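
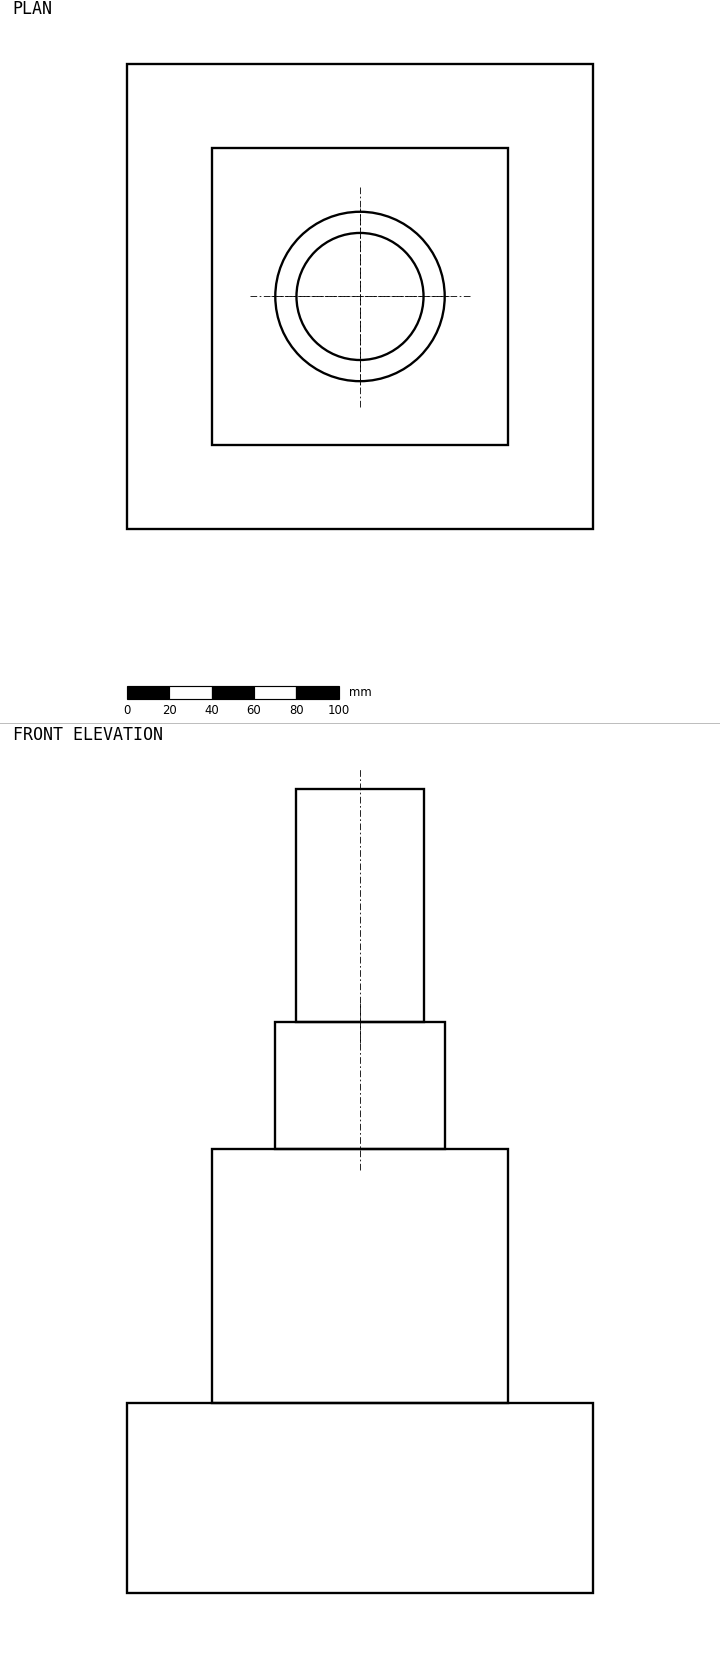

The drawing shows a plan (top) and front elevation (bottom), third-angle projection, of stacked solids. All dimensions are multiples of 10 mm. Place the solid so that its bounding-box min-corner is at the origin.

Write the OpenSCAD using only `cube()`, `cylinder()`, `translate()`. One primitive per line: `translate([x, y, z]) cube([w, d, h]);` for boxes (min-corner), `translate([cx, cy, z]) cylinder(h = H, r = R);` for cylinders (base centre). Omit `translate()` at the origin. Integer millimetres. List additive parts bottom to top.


cube([220, 220, 90]);
translate([40, 40, 90]) cube([140, 140, 120]);
translate([110, 110, 210]) cylinder(h = 60, r = 40);
translate([110, 110, 270]) cylinder(h = 110, r = 30);


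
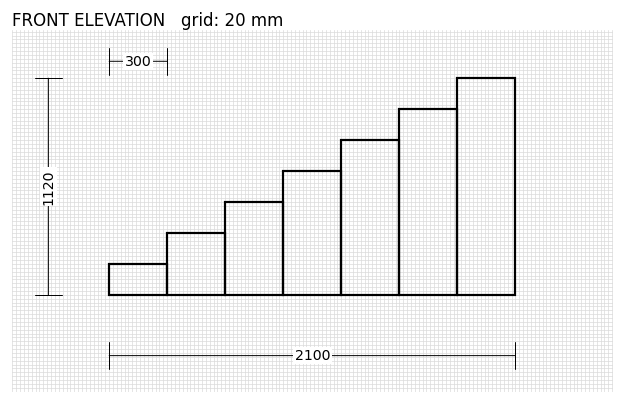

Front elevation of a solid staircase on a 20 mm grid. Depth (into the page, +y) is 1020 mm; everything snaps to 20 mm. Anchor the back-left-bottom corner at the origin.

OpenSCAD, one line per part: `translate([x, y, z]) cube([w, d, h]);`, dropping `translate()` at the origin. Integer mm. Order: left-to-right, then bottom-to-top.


cube([300, 1020, 160]);
translate([300, 0, 0]) cube([300, 1020, 320]);
translate([600, 0, 0]) cube([300, 1020, 480]);
translate([900, 0, 0]) cube([300, 1020, 640]);
translate([1200, 0, 0]) cube([300, 1020, 800]);
translate([1500, 0, 0]) cube([300, 1020, 960]);
translate([1800, 0, 0]) cube([300, 1020, 1120]);


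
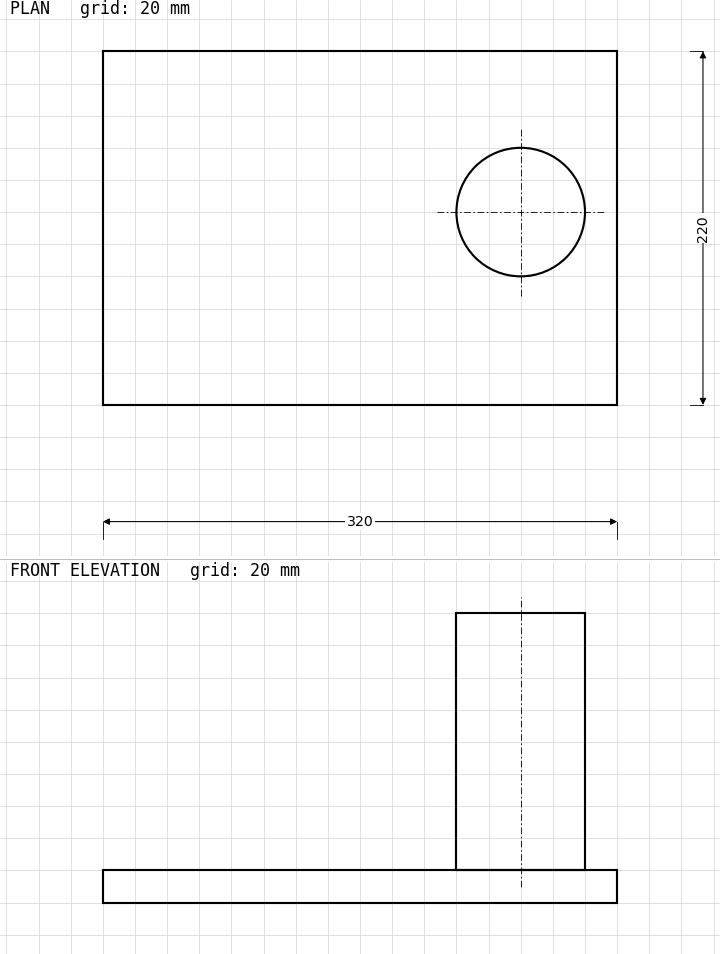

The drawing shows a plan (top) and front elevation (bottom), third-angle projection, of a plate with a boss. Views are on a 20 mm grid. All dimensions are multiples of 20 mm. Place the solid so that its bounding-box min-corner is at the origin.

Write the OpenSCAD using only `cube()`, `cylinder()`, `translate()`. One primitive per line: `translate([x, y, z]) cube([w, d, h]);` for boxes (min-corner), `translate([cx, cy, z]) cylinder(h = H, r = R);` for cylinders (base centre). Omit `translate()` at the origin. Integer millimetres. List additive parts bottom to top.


cube([320, 220, 20]);
translate([260, 120, 20]) cylinder(h = 160, r = 40);


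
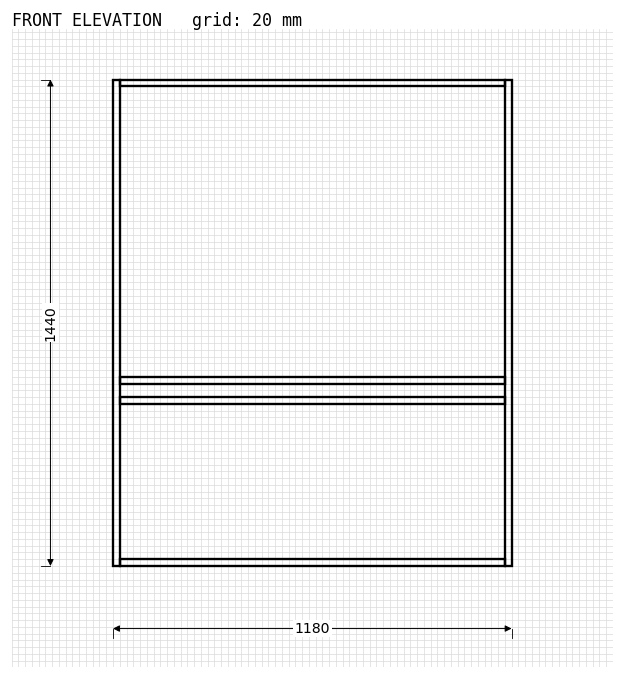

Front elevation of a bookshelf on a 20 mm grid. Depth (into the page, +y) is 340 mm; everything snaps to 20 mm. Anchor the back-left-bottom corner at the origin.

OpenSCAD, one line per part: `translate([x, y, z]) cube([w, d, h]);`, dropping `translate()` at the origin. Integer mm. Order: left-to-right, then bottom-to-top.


cube([20, 340, 1440]);
translate([20, 0, 0]) cube([1140, 340, 20]);
translate([20, 0, 480]) cube([1140, 340, 20]);
translate([20, 0, 540]) cube([1140, 340, 20]);
translate([20, 0, 1420]) cube([1140, 340, 20]);
translate([1160, 0, 0]) cube([20, 340, 1440]);


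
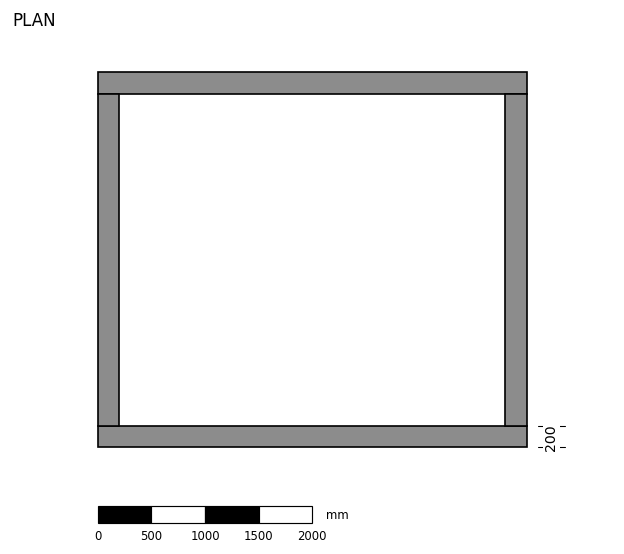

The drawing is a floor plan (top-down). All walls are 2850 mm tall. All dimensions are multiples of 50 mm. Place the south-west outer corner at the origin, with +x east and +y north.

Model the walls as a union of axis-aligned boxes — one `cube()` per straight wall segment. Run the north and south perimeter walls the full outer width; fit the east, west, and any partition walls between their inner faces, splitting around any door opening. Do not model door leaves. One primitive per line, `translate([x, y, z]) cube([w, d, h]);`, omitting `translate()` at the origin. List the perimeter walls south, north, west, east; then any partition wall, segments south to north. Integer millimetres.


cube([4000, 200, 2850]);
translate([0, 3300, 0]) cube([4000, 200, 2850]);
translate([0, 200, 0]) cube([200, 3100, 2850]);
translate([3800, 200, 0]) cube([200, 3100, 2850]);


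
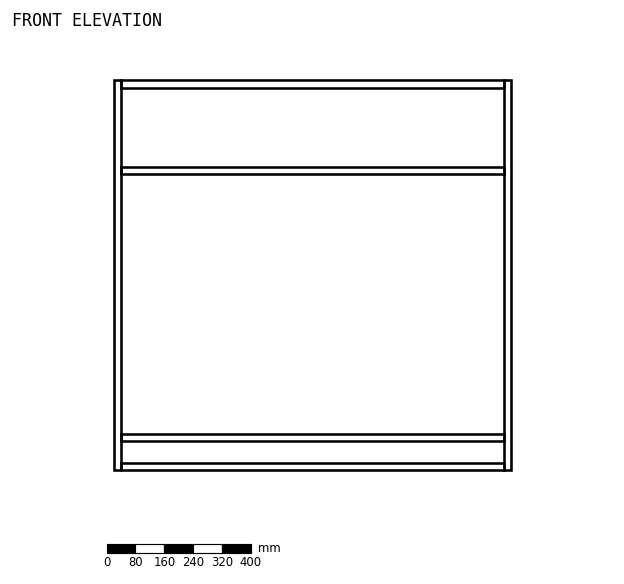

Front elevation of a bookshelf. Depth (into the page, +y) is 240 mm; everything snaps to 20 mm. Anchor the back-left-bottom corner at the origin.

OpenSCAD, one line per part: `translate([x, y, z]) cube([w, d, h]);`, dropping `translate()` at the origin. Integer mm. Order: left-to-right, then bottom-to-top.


cube([20, 240, 1080]);
translate([20, 0, 0]) cube([1060, 240, 20]);
translate([20, 0, 80]) cube([1060, 240, 20]);
translate([20, 0, 820]) cube([1060, 240, 20]);
translate([20, 0, 1060]) cube([1060, 240, 20]);
translate([1080, 0, 0]) cube([20, 240, 1080]);


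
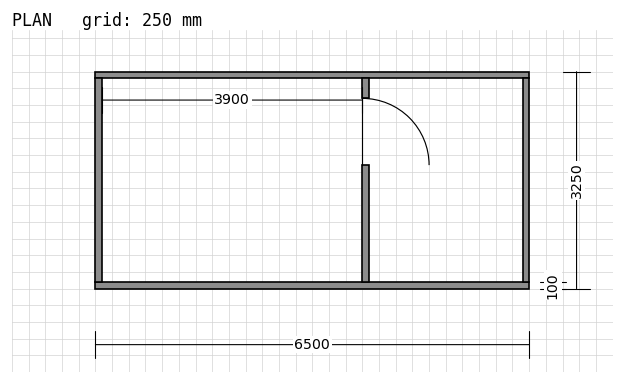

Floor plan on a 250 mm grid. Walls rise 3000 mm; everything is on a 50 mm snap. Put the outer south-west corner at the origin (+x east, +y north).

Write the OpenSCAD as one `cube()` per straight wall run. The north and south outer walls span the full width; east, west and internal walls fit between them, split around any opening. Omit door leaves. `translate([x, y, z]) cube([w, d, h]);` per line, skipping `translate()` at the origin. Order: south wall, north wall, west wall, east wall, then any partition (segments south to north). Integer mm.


cube([6500, 100, 3000]);
translate([0, 3150, 0]) cube([6500, 100, 3000]);
translate([0, 100, 0]) cube([100, 3050, 3000]);
translate([6400, 100, 0]) cube([100, 3050, 3000]);
translate([4000, 100, 0]) cube([100, 1750, 3000]);
translate([4000, 2850, 0]) cube([100, 300, 3000]);


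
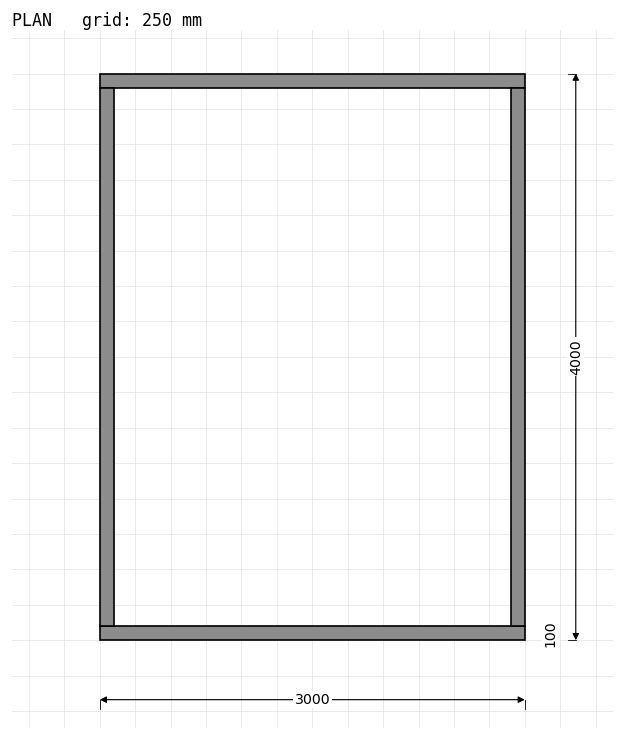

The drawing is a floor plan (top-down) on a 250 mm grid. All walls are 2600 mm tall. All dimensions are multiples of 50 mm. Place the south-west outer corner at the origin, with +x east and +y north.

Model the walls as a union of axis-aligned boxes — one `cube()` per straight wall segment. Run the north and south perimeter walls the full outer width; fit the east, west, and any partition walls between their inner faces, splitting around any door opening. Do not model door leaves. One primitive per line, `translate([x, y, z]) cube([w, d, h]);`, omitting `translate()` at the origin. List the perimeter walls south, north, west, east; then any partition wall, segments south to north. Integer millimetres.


cube([3000, 100, 2600]);
translate([0, 3900, 0]) cube([3000, 100, 2600]);
translate([0, 100, 0]) cube([100, 3800, 2600]);
translate([2900, 100, 0]) cube([100, 3800, 2600]);


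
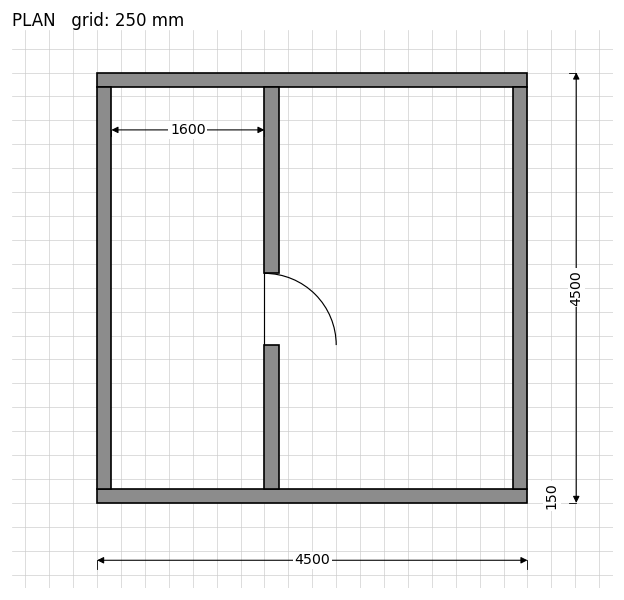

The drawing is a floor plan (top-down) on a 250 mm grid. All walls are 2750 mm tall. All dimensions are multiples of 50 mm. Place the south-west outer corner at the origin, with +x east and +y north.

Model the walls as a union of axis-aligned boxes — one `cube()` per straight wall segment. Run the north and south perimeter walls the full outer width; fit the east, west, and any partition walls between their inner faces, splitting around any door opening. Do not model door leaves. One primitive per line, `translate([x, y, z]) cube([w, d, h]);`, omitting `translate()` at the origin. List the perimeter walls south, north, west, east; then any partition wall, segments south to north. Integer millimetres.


cube([4500, 150, 2750]);
translate([0, 4350, 0]) cube([4500, 150, 2750]);
translate([0, 150, 0]) cube([150, 4200, 2750]);
translate([4350, 150, 0]) cube([150, 4200, 2750]);
translate([1750, 150, 0]) cube([150, 1500, 2750]);
translate([1750, 2400, 0]) cube([150, 1950, 2750]);


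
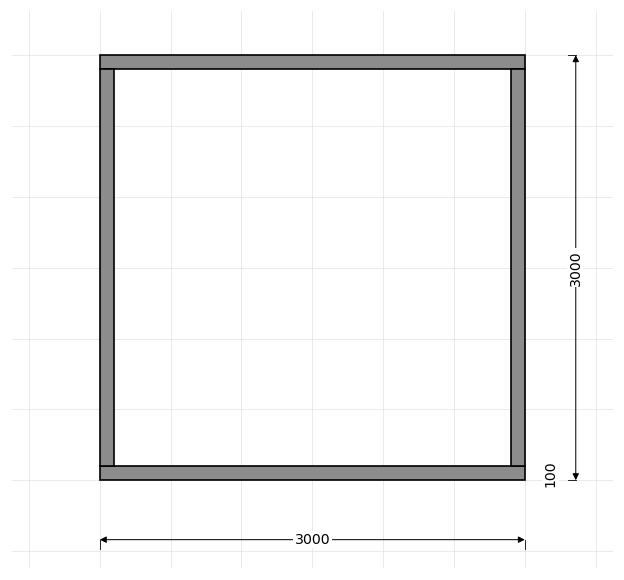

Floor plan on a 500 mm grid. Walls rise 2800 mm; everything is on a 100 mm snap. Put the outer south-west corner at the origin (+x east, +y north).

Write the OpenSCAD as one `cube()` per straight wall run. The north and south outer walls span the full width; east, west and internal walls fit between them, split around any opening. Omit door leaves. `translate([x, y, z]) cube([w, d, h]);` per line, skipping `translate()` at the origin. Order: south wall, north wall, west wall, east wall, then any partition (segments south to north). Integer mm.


cube([3000, 100, 2800]);
translate([0, 2900, 0]) cube([3000, 100, 2800]);
translate([0, 100, 0]) cube([100, 2800, 2800]);
translate([2900, 100, 0]) cube([100, 2800, 2800]);


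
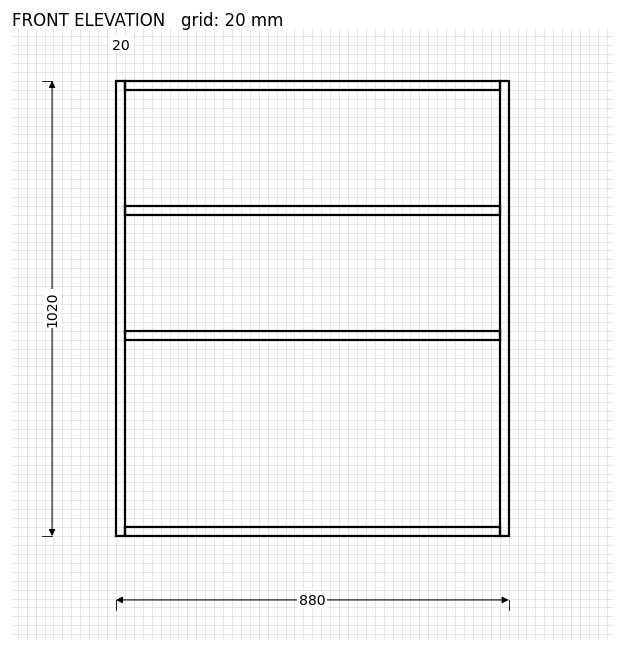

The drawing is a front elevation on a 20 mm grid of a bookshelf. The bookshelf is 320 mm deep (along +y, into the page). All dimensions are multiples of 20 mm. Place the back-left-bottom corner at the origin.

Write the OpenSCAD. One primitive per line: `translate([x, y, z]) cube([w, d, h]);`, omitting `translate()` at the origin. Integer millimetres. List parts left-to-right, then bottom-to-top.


cube([20, 320, 1020]);
translate([20, 0, 0]) cube([840, 320, 20]);
translate([20, 0, 440]) cube([840, 320, 20]);
translate([20, 0, 720]) cube([840, 320, 20]);
translate([20, 0, 1000]) cube([840, 320, 20]);
translate([860, 0, 0]) cube([20, 320, 1020]);


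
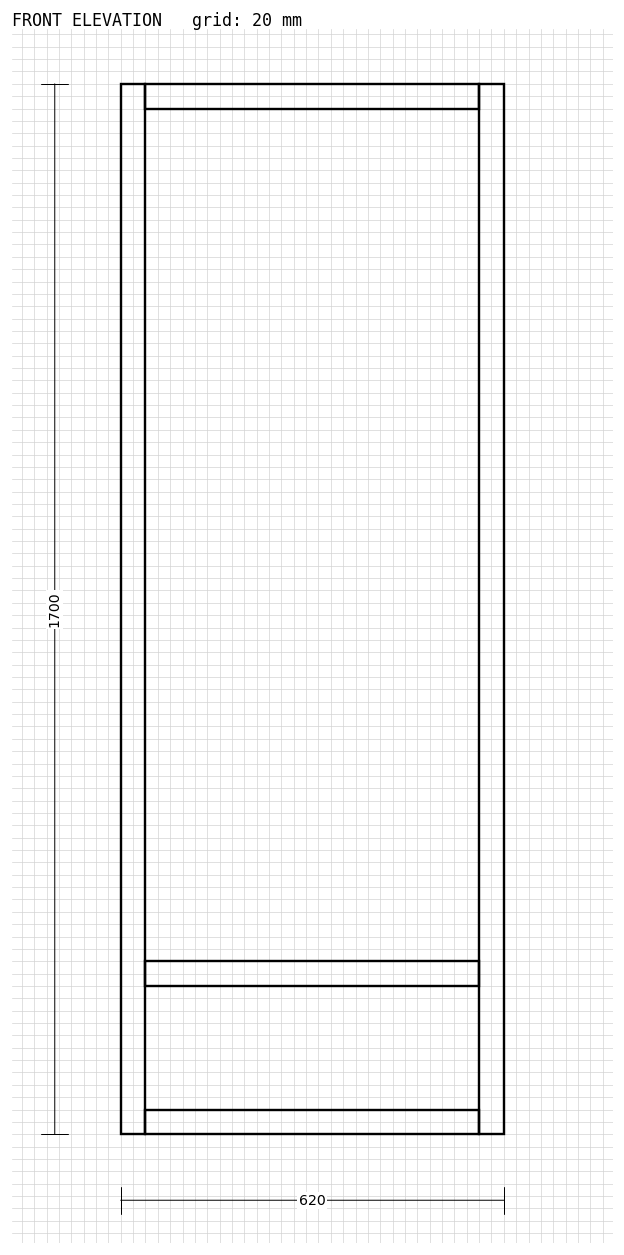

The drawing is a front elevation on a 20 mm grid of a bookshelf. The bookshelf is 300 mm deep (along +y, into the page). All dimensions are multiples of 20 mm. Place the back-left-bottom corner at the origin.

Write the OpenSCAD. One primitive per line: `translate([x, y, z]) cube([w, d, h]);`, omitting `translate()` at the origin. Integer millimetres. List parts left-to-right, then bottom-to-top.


cube([40, 300, 1700]);
translate([40, 0, 0]) cube([540, 300, 40]);
translate([40, 0, 240]) cube([540, 300, 40]);
translate([40, 0, 1660]) cube([540, 300, 40]);
translate([580, 0, 0]) cube([40, 300, 1700]);


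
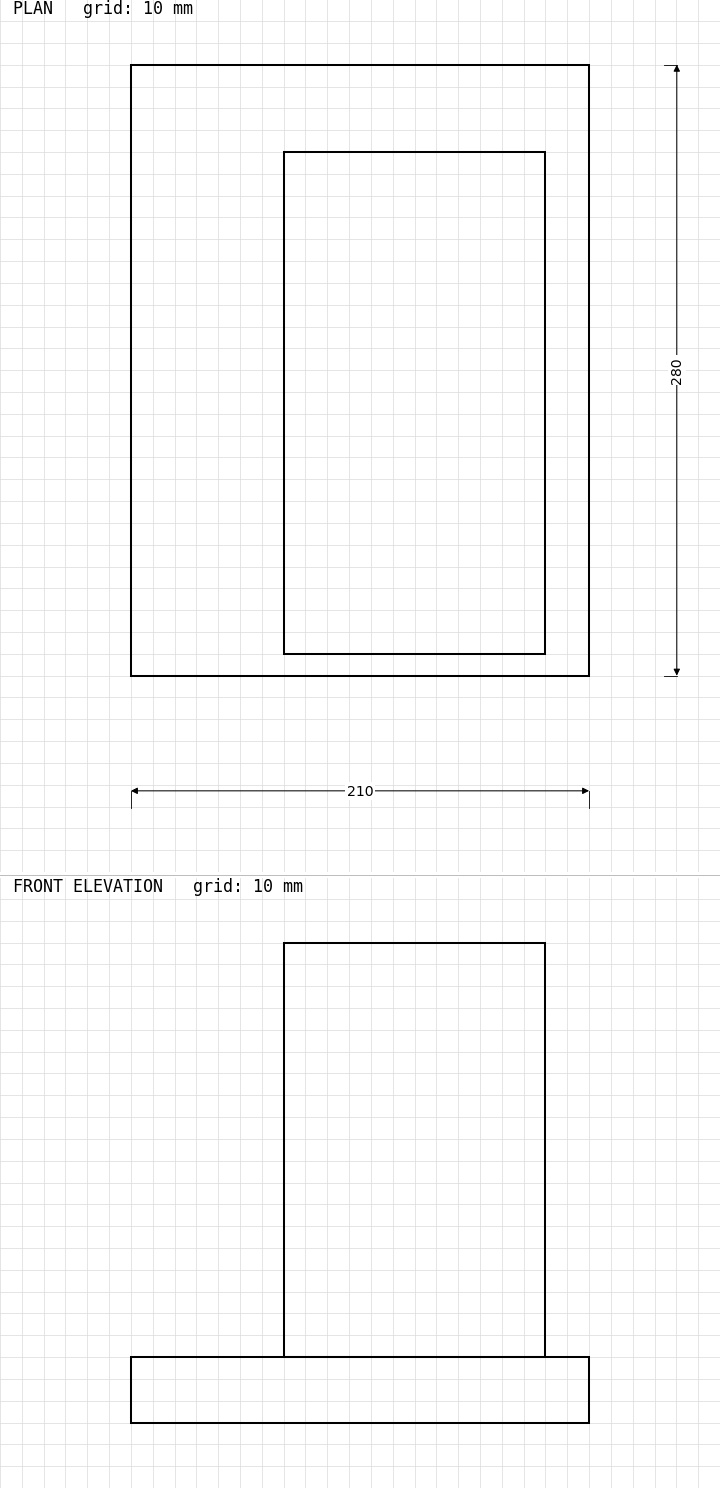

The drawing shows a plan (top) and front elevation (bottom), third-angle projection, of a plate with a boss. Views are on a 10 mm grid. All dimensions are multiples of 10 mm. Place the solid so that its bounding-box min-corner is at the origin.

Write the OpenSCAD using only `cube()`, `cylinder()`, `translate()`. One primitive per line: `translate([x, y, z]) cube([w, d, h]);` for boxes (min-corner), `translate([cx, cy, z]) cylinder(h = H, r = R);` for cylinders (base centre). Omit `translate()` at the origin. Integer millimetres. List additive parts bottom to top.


cube([210, 280, 30]);
translate([70, 10, 30]) cube([120, 230, 190]);


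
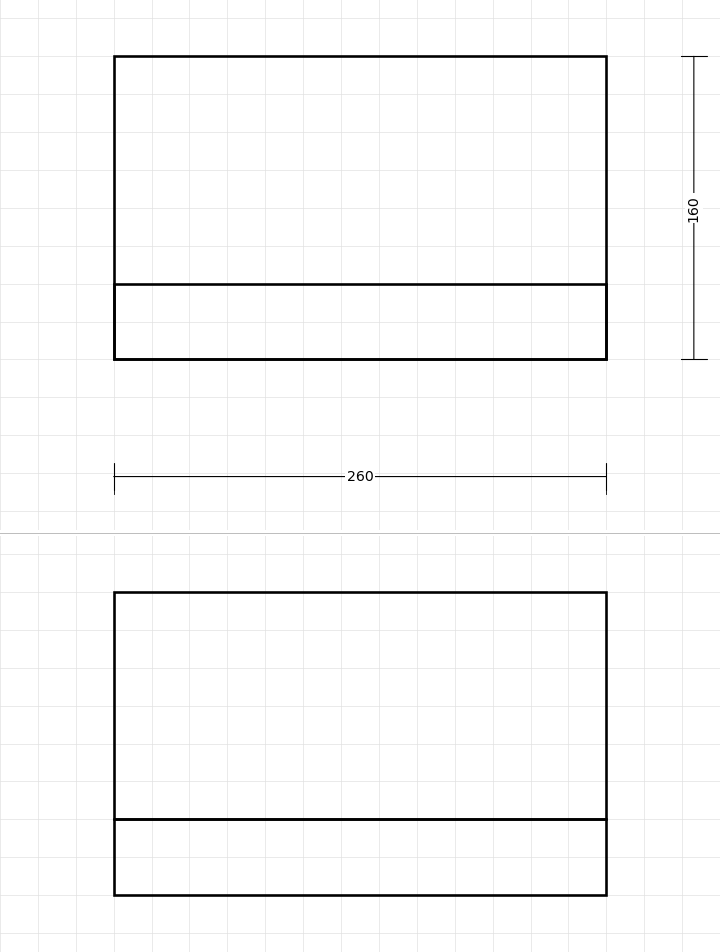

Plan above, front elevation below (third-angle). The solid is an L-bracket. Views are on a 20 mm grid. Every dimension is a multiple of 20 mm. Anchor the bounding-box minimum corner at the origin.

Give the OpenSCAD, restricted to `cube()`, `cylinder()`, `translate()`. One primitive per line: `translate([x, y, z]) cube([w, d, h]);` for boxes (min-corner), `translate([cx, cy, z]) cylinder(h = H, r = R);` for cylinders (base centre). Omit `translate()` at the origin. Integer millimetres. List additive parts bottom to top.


cube([260, 160, 40]);
translate([0, 0, 40]) cube([260, 40, 120]);


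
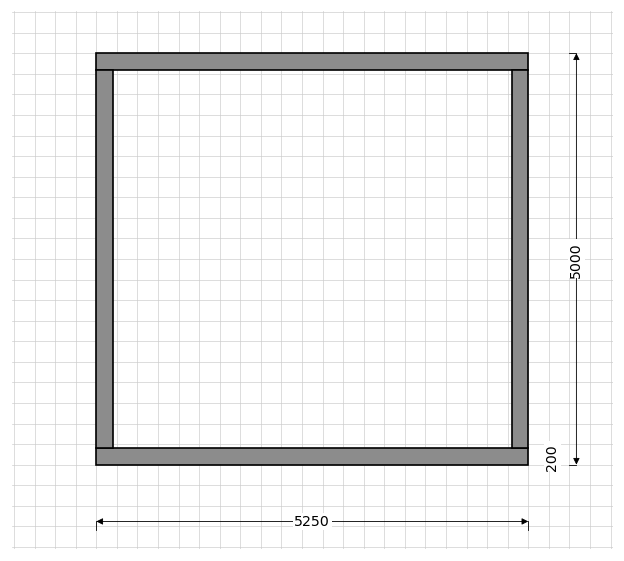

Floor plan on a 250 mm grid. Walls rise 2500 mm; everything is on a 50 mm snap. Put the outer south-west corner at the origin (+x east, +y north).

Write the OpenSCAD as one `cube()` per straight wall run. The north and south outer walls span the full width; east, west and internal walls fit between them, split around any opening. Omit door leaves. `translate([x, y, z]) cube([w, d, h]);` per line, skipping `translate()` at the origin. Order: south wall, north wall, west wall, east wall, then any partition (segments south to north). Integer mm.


cube([5250, 200, 2500]);
translate([0, 4800, 0]) cube([5250, 200, 2500]);
translate([0, 200, 0]) cube([200, 4600, 2500]);
translate([5050, 200, 0]) cube([200, 4600, 2500]);


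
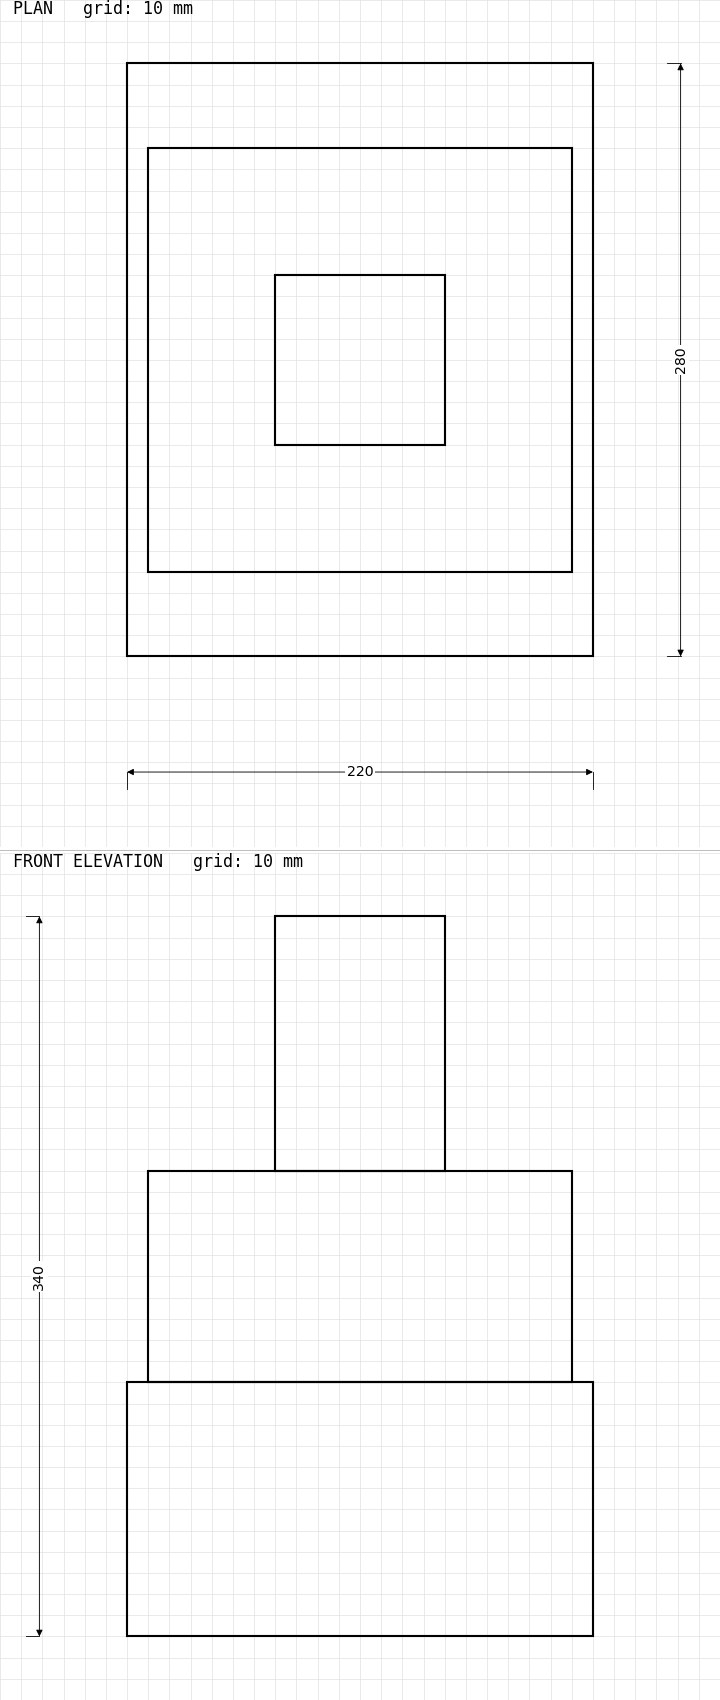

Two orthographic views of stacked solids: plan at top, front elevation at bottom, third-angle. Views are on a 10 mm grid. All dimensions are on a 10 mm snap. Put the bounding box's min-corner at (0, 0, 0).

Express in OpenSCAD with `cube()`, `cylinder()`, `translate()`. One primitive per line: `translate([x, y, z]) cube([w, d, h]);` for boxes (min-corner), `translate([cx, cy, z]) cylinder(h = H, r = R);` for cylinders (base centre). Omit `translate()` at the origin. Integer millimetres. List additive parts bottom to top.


cube([220, 280, 120]);
translate([10, 40, 120]) cube([200, 200, 100]);
translate([70, 100, 220]) cube([80, 80, 120]);


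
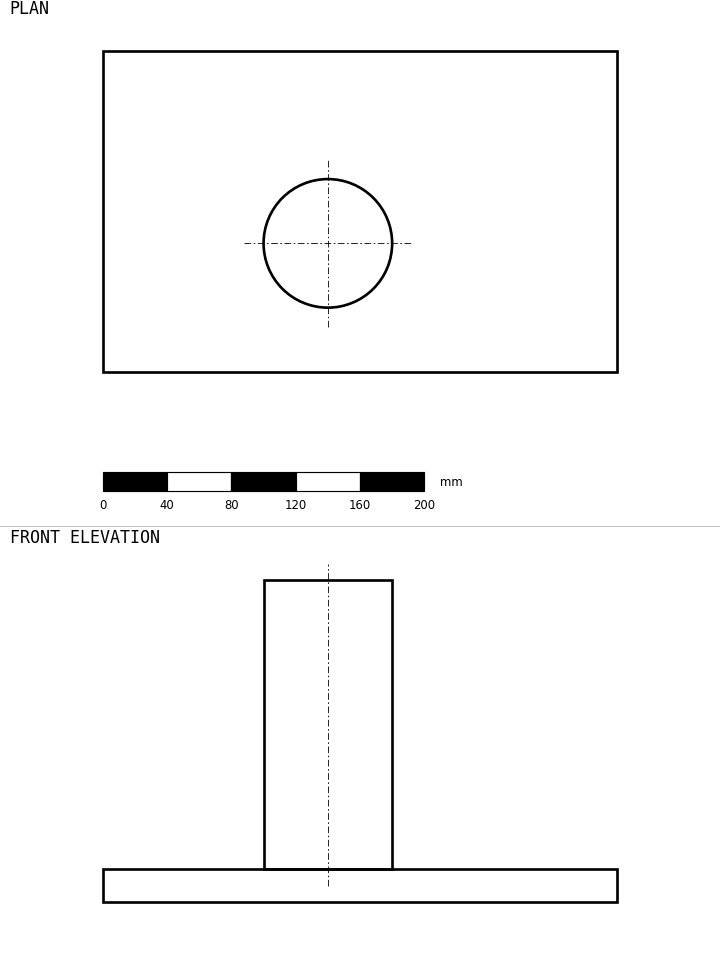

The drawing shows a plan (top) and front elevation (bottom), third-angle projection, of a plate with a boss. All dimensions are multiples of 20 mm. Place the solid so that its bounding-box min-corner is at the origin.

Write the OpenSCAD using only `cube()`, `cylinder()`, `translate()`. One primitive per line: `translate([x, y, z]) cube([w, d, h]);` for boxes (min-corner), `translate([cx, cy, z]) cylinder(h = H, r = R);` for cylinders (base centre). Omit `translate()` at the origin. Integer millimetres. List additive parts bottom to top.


cube([320, 200, 20]);
translate([140, 80, 20]) cylinder(h = 180, r = 40);


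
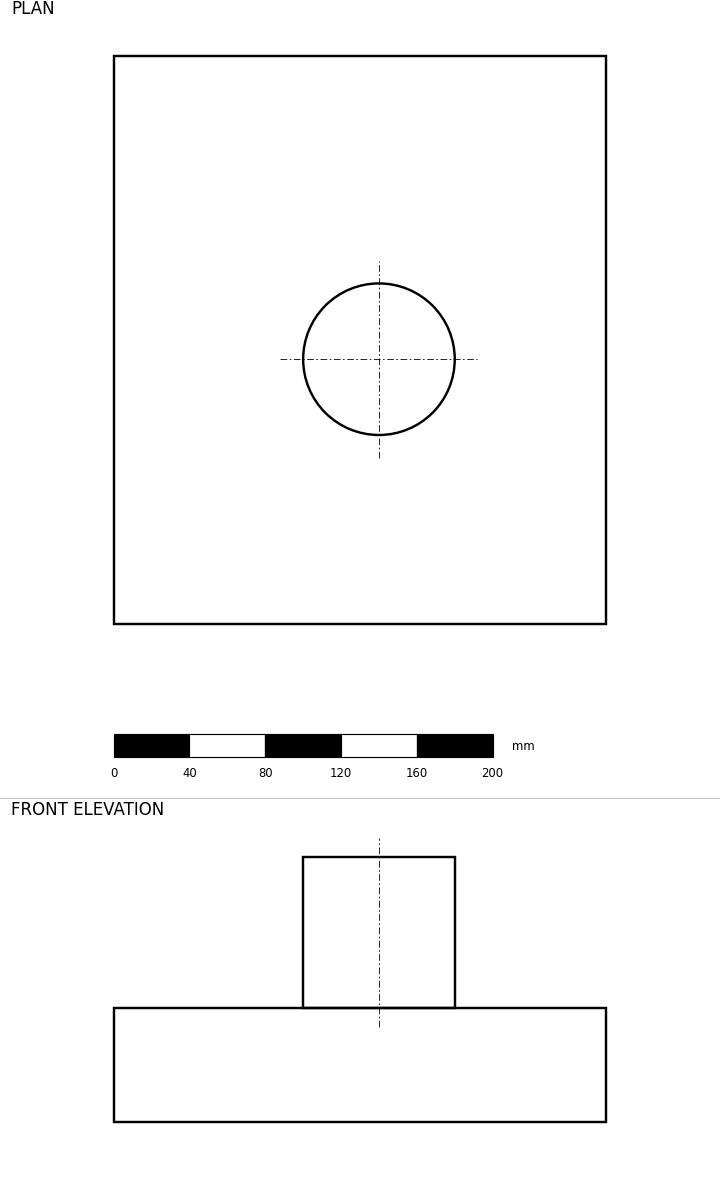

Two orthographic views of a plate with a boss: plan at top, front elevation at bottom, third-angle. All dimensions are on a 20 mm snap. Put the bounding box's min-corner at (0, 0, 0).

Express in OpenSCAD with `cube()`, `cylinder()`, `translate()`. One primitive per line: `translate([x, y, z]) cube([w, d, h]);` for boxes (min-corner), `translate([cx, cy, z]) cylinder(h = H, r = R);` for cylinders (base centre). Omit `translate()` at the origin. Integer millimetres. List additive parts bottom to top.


cube([260, 300, 60]);
translate([140, 140, 60]) cylinder(h = 80, r = 40);


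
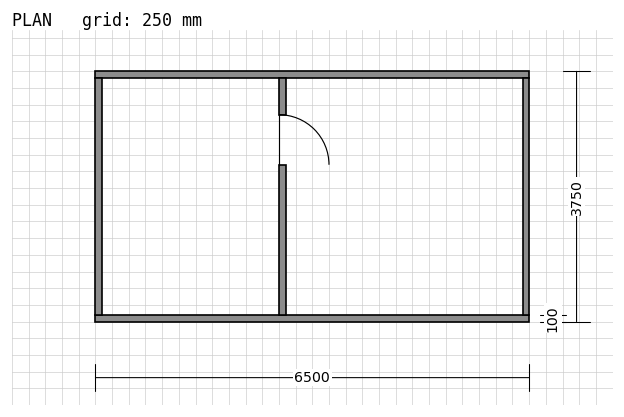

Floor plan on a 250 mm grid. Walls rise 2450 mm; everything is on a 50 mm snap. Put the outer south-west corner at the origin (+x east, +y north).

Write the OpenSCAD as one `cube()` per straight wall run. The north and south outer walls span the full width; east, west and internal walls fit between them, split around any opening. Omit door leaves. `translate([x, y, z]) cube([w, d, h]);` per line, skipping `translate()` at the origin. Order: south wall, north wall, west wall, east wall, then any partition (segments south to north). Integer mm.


cube([6500, 100, 2450]);
translate([0, 3650, 0]) cube([6500, 100, 2450]);
translate([0, 100, 0]) cube([100, 3550, 2450]);
translate([6400, 100, 0]) cube([100, 3550, 2450]);
translate([2750, 100, 0]) cube([100, 2250, 2450]);
translate([2750, 3100, 0]) cube([100, 550, 2450]);


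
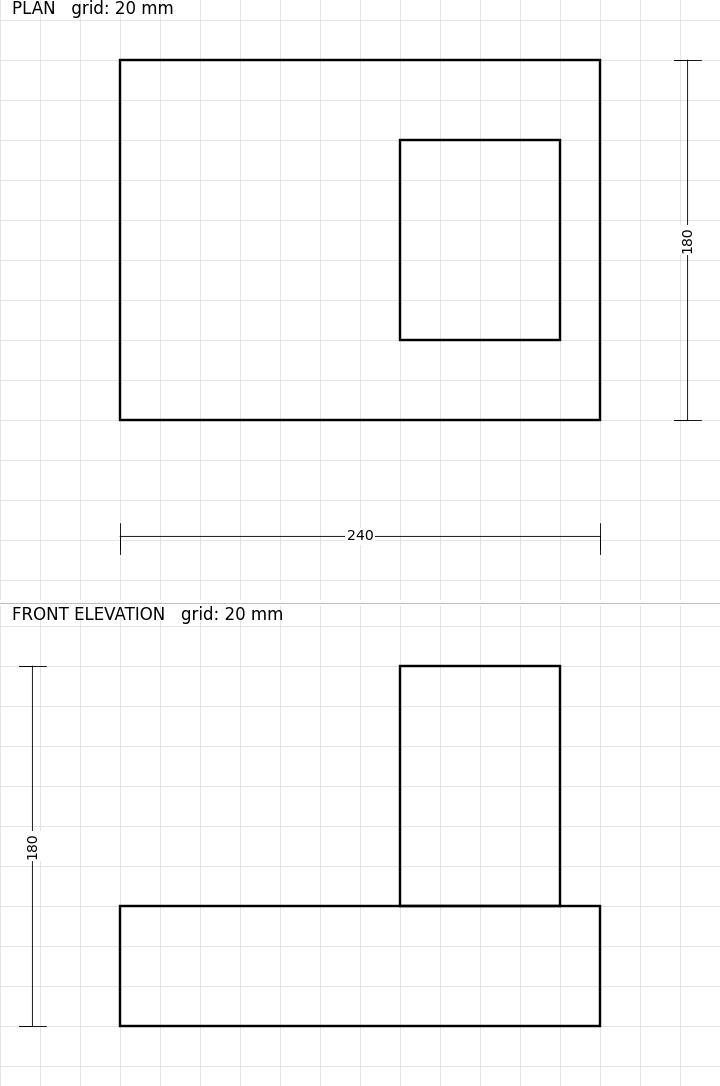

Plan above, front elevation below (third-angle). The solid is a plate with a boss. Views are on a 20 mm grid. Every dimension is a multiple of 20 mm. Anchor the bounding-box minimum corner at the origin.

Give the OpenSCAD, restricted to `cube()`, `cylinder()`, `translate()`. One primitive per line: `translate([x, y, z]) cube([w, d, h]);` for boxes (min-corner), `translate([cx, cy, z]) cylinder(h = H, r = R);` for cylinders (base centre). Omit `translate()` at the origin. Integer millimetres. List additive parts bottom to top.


cube([240, 180, 60]);
translate([140, 40, 60]) cube([80, 100, 120]);


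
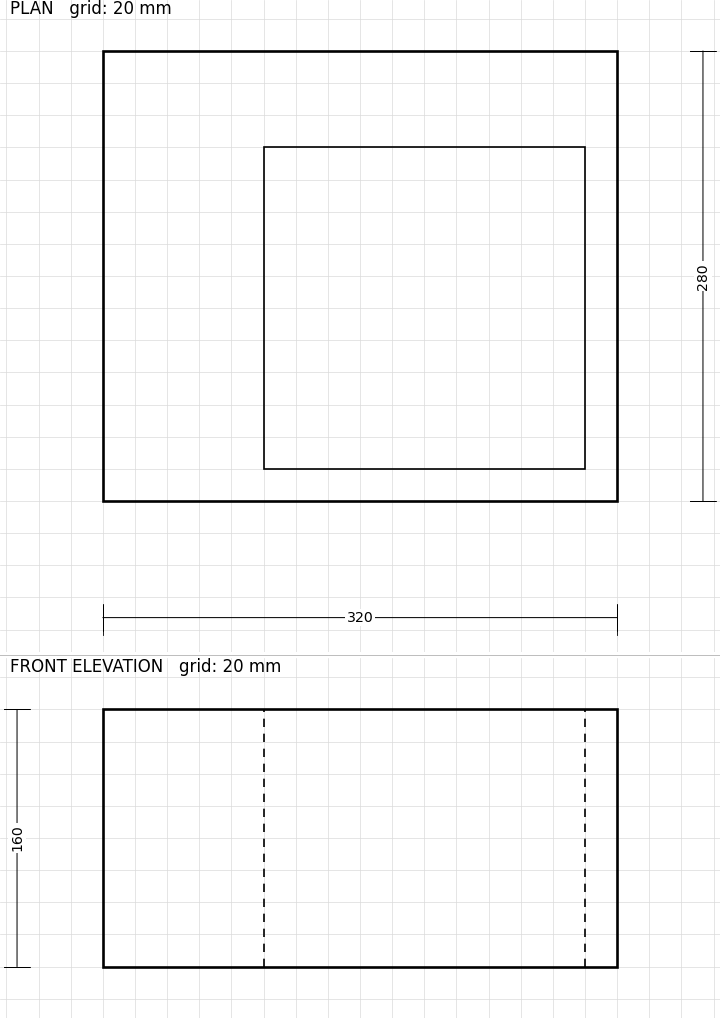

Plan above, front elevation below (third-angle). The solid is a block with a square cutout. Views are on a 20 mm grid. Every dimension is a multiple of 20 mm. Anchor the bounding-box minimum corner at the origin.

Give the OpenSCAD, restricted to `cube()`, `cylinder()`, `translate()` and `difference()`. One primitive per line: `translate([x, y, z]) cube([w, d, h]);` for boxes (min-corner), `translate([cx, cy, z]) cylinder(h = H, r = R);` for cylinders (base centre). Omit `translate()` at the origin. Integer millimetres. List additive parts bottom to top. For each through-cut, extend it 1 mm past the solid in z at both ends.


difference() {
  cube([320, 280, 160]);
  translate([100, 20, -1]) cube([200, 200, 162]);
}


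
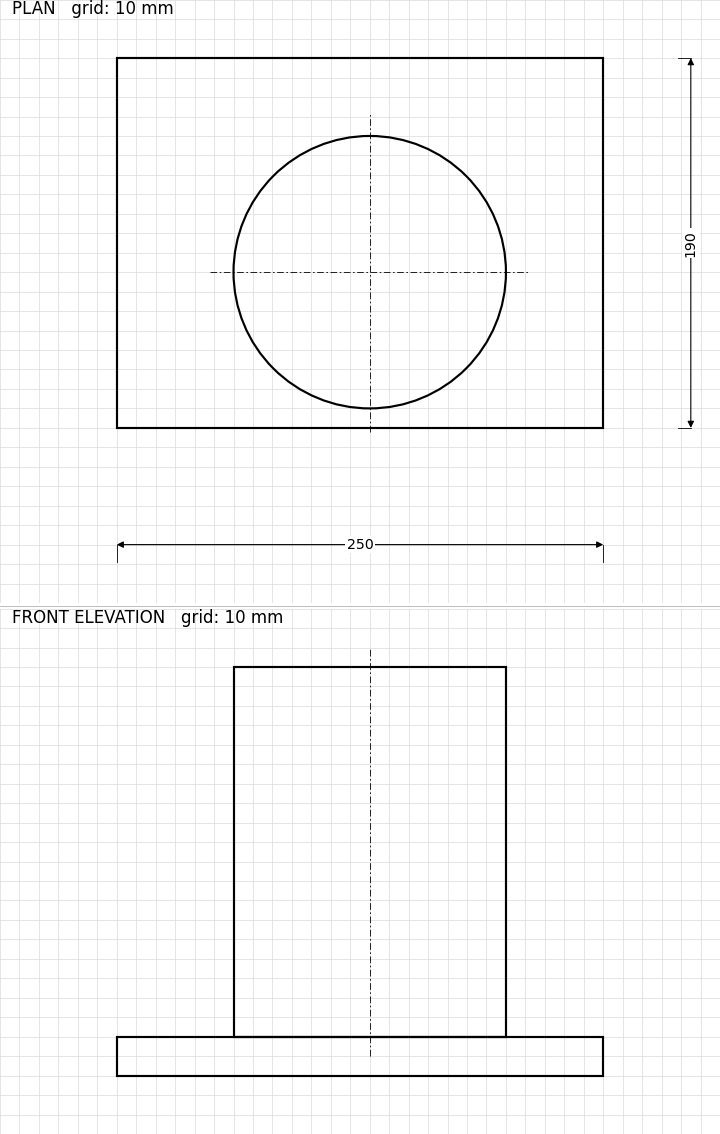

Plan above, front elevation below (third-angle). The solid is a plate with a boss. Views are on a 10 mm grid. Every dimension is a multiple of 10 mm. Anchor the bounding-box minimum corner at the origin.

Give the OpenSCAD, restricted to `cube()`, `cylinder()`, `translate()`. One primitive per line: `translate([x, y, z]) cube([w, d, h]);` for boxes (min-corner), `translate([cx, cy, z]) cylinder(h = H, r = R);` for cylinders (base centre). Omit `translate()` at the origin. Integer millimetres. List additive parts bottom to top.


cube([250, 190, 20]);
translate([130, 80, 20]) cylinder(h = 190, r = 70);


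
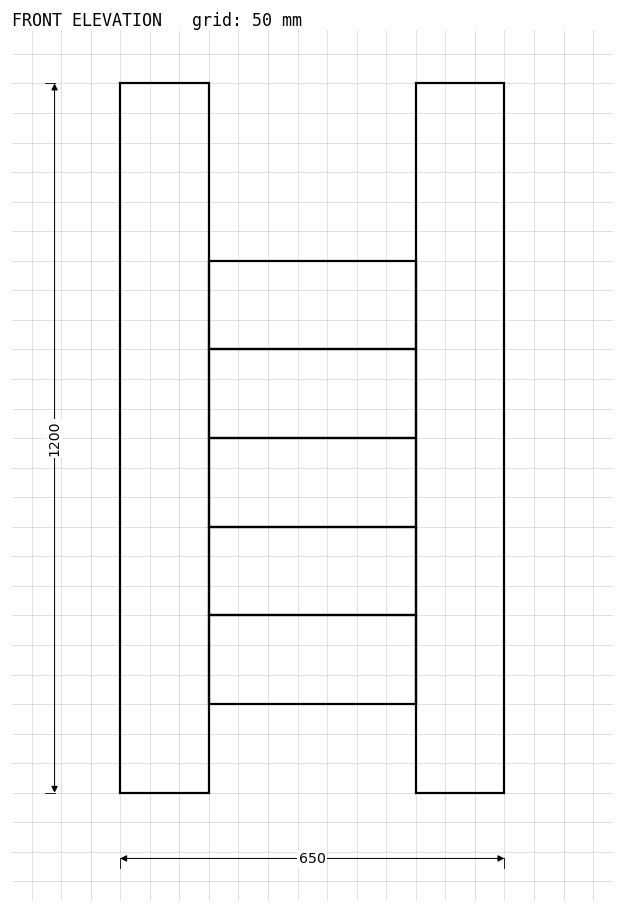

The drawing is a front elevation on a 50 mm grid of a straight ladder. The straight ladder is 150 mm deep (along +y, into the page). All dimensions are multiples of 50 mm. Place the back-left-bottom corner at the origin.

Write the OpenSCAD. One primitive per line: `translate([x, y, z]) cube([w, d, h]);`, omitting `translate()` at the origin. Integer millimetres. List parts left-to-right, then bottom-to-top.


cube([150, 150, 1200]);
translate([150, 0, 150]) cube([350, 150, 150]);
translate([150, 0, 300]) cube([350, 150, 150]);
translate([150, 0, 450]) cube([350, 150, 150]);
translate([150, 0, 600]) cube([350, 150, 150]);
translate([150, 0, 750]) cube([350, 150, 150]);
translate([500, 0, 0]) cube([150, 150, 1200]);


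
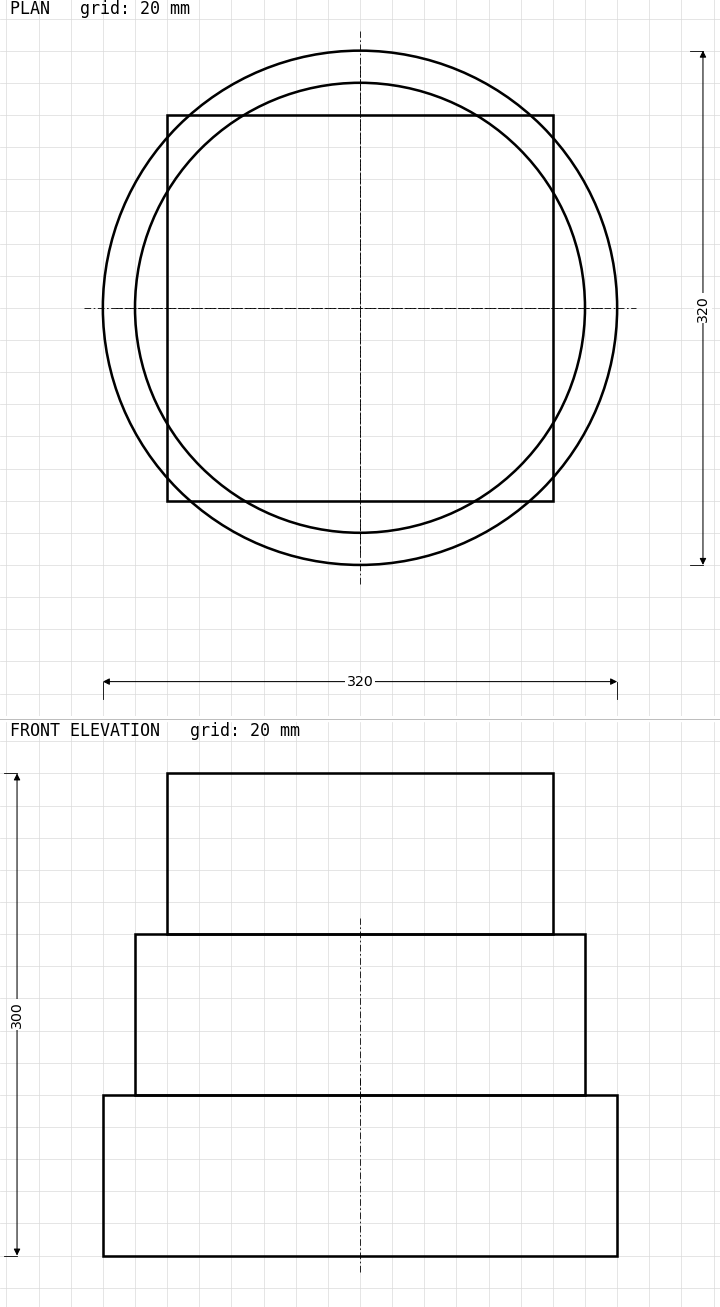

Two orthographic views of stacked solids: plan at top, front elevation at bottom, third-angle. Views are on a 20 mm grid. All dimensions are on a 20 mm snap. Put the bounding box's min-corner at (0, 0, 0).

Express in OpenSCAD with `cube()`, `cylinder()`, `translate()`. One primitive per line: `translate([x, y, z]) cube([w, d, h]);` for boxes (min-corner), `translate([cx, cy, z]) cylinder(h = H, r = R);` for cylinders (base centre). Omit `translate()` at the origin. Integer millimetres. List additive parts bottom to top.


translate([160, 160, 0]) cylinder(h = 100, r = 160);
translate([160, 160, 100]) cylinder(h = 100, r = 140);
translate([40, 40, 200]) cube([240, 240, 100]);


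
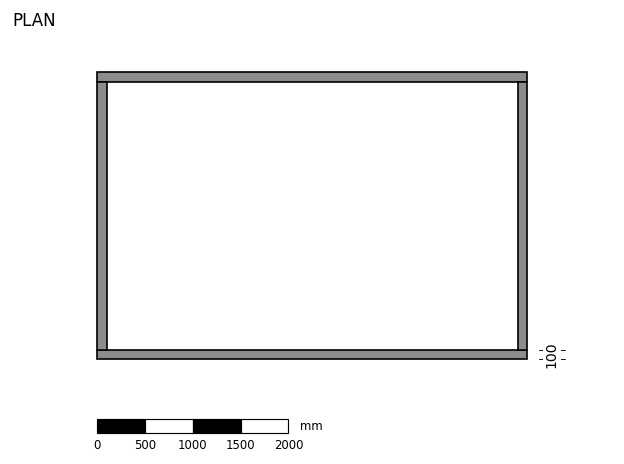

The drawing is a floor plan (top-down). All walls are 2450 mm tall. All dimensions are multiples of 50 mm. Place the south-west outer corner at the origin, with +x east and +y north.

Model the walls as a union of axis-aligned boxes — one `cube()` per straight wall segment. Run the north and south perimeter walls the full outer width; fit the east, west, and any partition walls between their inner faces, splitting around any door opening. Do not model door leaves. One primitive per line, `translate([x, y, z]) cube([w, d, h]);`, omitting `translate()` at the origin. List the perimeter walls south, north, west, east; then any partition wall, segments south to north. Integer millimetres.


cube([4500, 100, 2450]);
translate([0, 2900, 0]) cube([4500, 100, 2450]);
translate([0, 100, 0]) cube([100, 2800, 2450]);
translate([4400, 100, 0]) cube([100, 2800, 2450]);


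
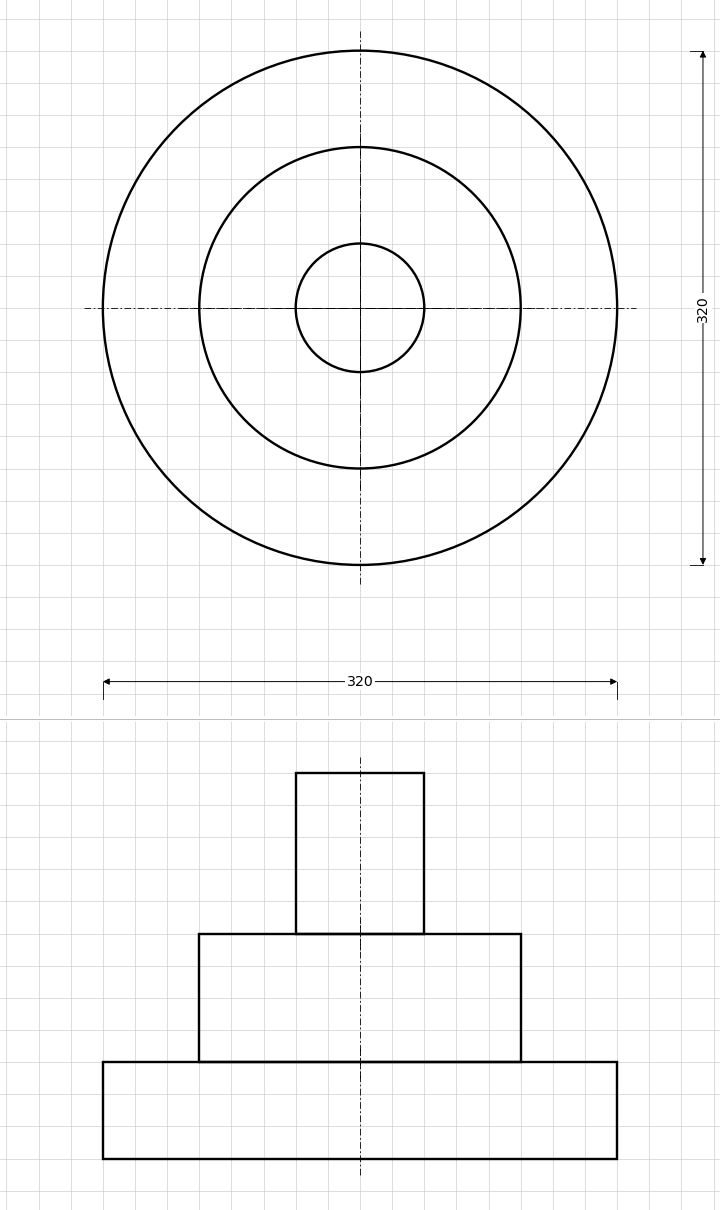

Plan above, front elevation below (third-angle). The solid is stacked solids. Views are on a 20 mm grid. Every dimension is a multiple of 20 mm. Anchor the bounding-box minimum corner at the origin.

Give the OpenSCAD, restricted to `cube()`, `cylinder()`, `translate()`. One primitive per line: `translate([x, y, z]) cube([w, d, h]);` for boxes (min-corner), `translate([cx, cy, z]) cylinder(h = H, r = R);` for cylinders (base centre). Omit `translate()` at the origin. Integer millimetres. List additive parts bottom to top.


translate([160, 160, 0]) cylinder(h = 60, r = 160);
translate([160, 160, 60]) cylinder(h = 80, r = 100);
translate([160, 160, 140]) cylinder(h = 100, r = 40);


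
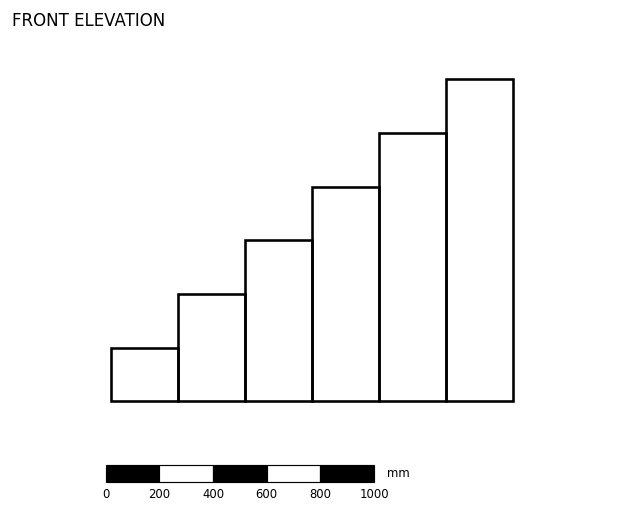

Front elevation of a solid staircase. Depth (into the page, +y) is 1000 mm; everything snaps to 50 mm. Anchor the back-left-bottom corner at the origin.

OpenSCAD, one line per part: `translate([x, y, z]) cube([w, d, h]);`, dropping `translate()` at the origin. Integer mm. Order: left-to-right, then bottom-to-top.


cube([250, 1000, 200]);
translate([250, 0, 0]) cube([250, 1000, 400]);
translate([500, 0, 0]) cube([250, 1000, 600]);
translate([750, 0, 0]) cube([250, 1000, 800]);
translate([1000, 0, 0]) cube([250, 1000, 1000]);
translate([1250, 0, 0]) cube([250, 1000, 1200]);


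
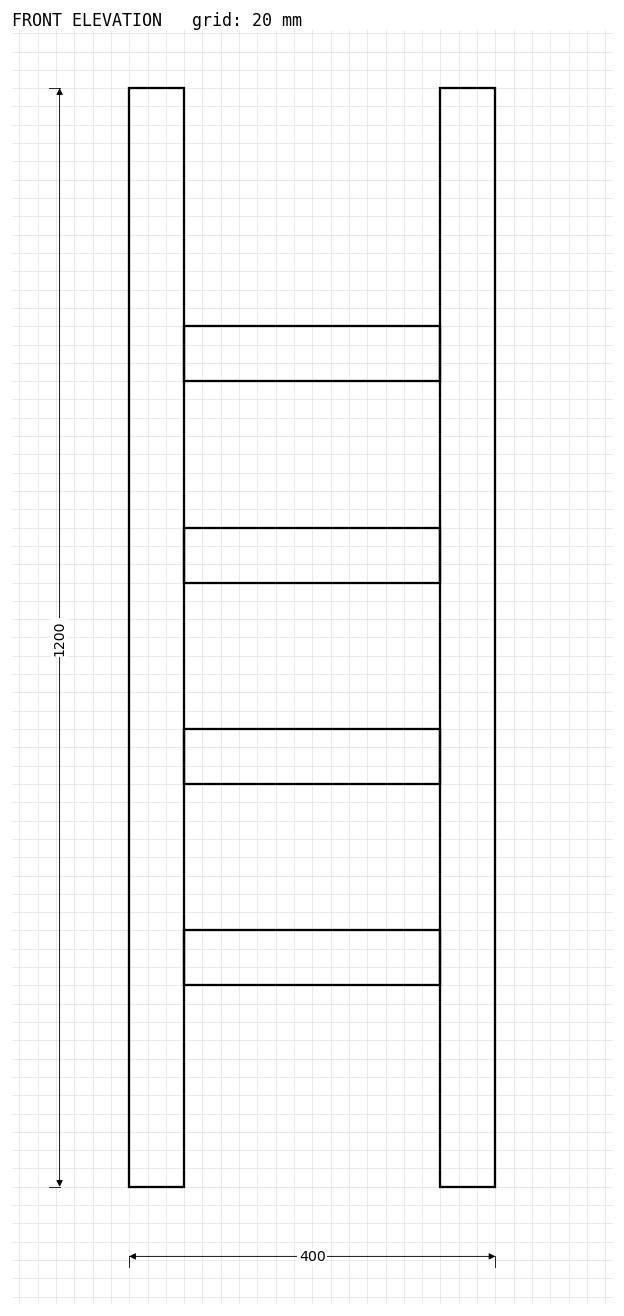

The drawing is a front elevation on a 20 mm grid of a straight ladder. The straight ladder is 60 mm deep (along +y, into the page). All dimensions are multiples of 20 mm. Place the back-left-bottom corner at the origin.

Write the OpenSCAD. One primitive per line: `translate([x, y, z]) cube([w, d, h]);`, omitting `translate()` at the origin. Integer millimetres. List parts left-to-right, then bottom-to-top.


cube([60, 60, 1200]);
translate([60, 0, 220]) cube([280, 60, 60]);
translate([60, 0, 440]) cube([280, 60, 60]);
translate([60, 0, 660]) cube([280, 60, 60]);
translate([60, 0, 880]) cube([280, 60, 60]);
translate([340, 0, 0]) cube([60, 60, 1200]);


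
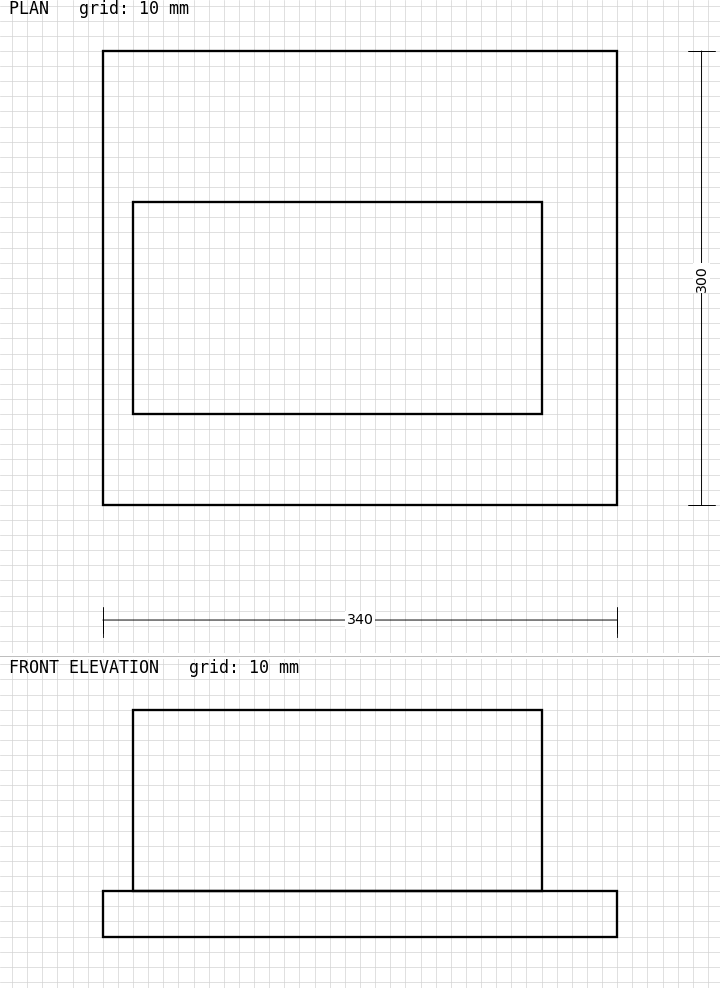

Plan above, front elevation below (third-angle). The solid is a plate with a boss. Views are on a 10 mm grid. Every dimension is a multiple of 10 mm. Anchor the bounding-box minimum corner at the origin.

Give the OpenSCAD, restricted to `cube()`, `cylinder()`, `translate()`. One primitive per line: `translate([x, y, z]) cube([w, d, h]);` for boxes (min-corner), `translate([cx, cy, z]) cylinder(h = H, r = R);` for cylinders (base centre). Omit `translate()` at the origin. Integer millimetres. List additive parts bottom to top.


cube([340, 300, 30]);
translate([20, 60, 30]) cube([270, 140, 120]);


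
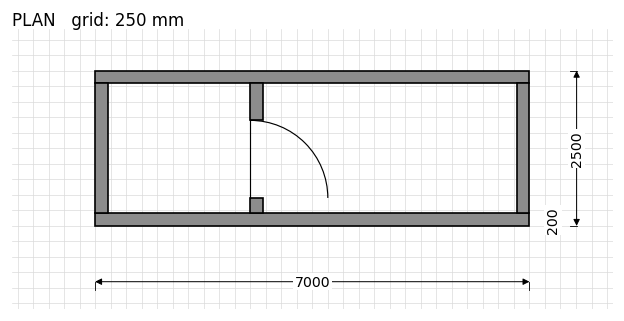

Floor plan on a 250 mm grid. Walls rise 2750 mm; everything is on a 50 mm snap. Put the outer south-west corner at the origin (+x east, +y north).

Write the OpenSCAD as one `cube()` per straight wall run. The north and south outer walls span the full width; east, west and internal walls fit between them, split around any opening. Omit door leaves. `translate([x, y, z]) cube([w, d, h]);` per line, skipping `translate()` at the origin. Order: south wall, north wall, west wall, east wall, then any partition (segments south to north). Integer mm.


cube([7000, 200, 2750]);
translate([0, 2300, 0]) cube([7000, 200, 2750]);
translate([0, 200, 0]) cube([200, 2100, 2750]);
translate([6800, 200, 0]) cube([200, 2100, 2750]);
translate([2500, 200, 0]) cube([200, 250, 2750]);
translate([2500, 1700, 0]) cube([200, 600, 2750]);


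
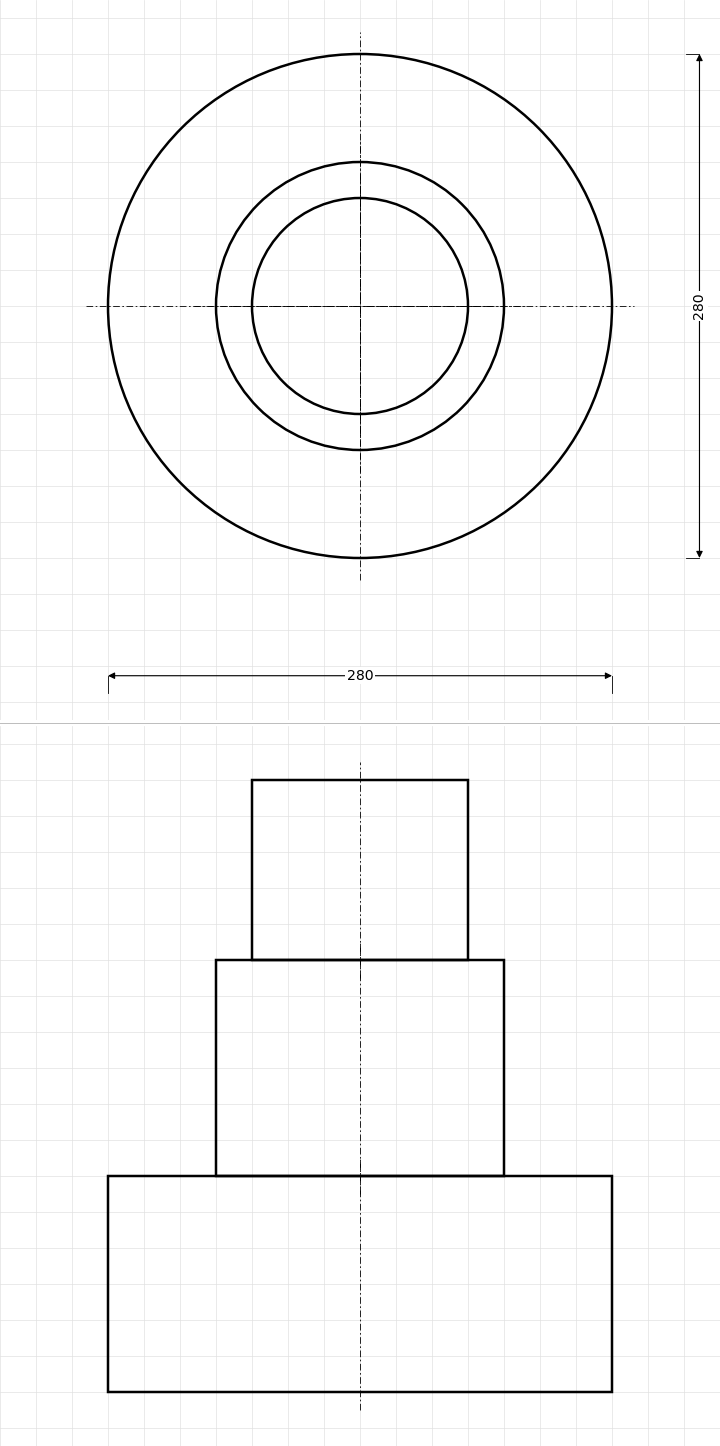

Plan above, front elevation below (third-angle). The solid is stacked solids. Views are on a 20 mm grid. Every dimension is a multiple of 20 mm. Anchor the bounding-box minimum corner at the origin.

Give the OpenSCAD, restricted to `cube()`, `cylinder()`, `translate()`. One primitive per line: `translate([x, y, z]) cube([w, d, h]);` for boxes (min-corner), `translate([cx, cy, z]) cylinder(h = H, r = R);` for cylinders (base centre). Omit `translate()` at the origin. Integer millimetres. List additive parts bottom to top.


translate([140, 140, 0]) cylinder(h = 120, r = 140);
translate([140, 140, 120]) cylinder(h = 120, r = 80);
translate([140, 140, 240]) cylinder(h = 100, r = 60);


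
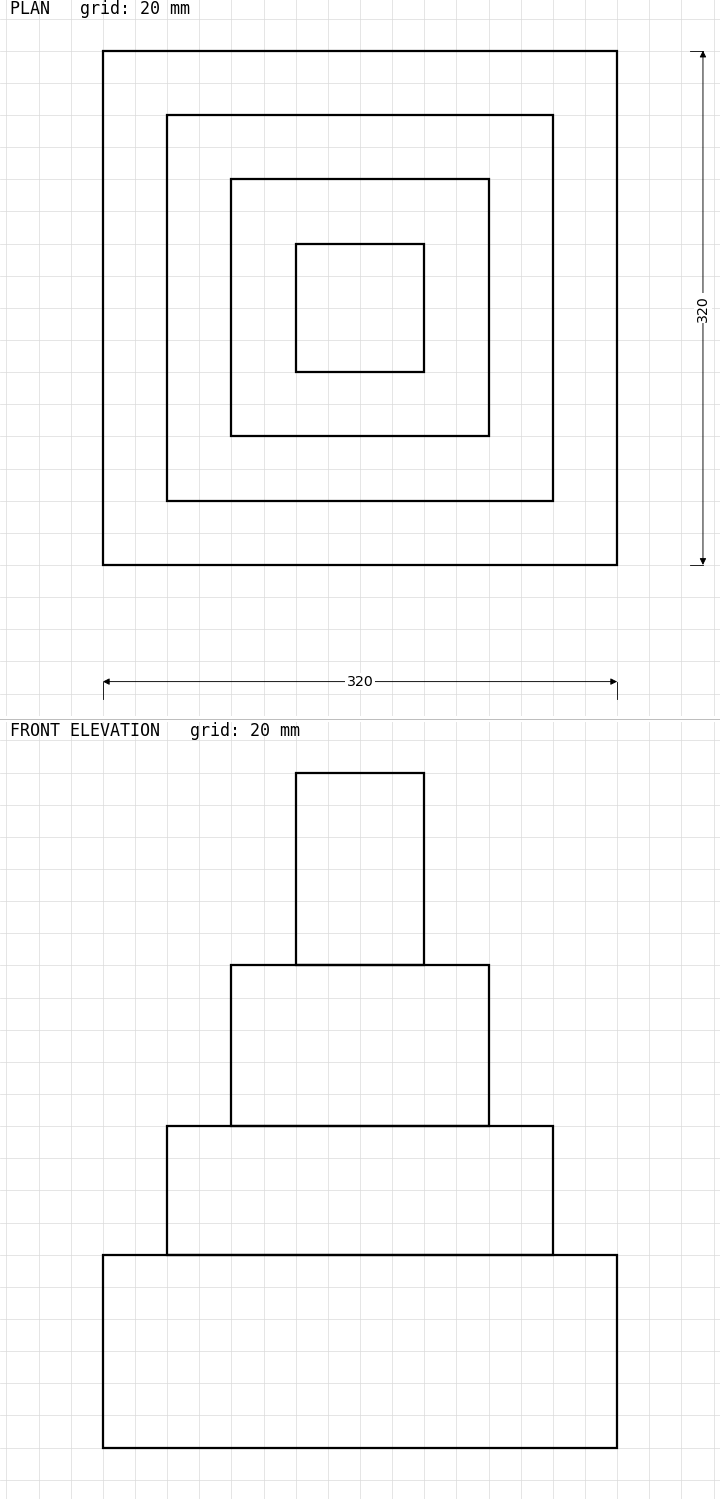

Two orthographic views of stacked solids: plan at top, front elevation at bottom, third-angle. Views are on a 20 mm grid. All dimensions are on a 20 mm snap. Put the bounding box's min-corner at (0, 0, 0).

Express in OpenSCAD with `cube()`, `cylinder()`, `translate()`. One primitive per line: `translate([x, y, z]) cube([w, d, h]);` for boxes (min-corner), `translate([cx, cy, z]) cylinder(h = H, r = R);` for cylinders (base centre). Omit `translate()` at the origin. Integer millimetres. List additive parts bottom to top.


cube([320, 320, 120]);
translate([40, 40, 120]) cube([240, 240, 80]);
translate([80, 80, 200]) cube([160, 160, 100]);
translate([120, 120, 300]) cube([80, 80, 120]);


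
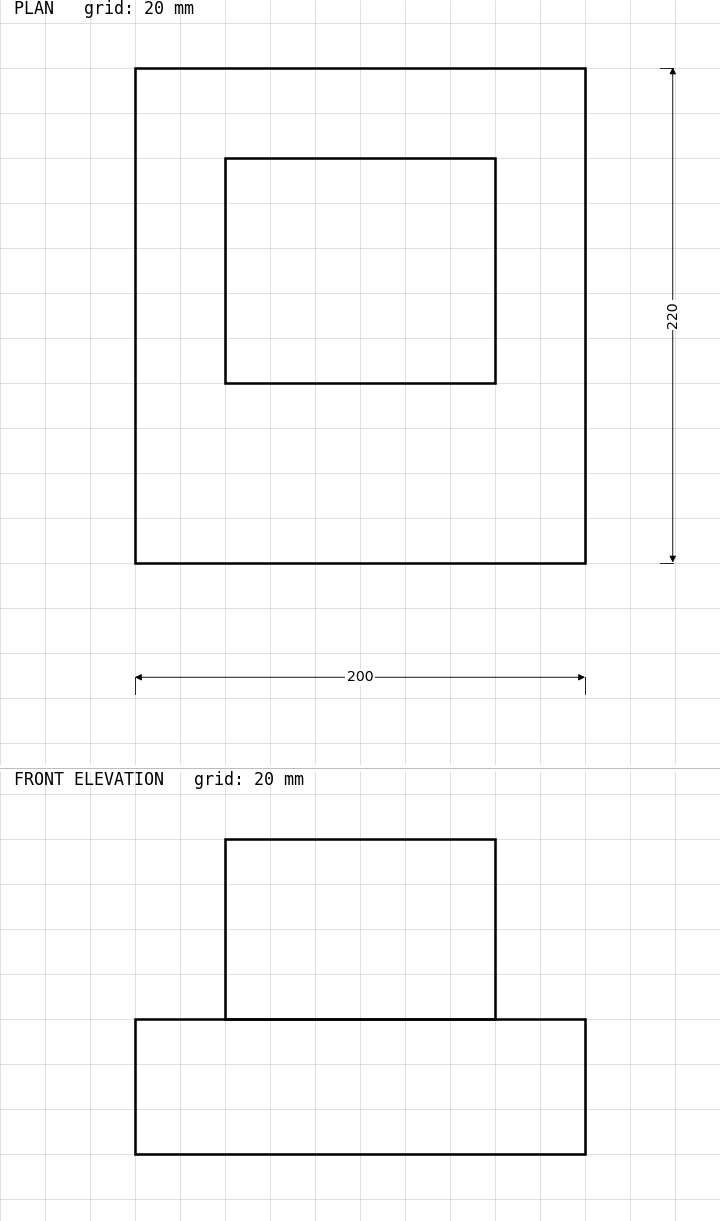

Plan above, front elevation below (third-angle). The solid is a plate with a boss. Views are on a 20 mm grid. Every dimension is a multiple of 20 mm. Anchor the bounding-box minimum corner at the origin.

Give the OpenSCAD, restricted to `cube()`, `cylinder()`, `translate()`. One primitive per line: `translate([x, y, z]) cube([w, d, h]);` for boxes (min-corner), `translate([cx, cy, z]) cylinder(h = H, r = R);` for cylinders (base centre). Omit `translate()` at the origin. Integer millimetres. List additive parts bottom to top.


cube([200, 220, 60]);
translate([40, 80, 60]) cube([120, 100, 80]);


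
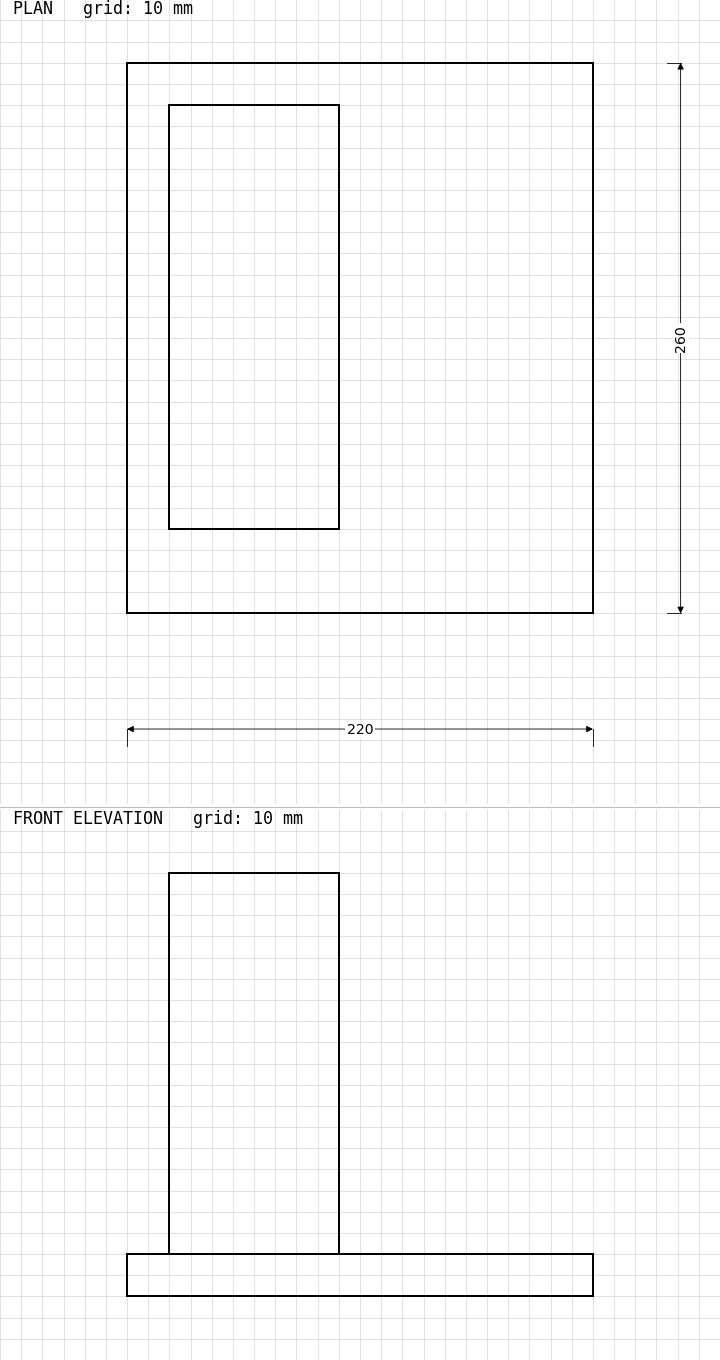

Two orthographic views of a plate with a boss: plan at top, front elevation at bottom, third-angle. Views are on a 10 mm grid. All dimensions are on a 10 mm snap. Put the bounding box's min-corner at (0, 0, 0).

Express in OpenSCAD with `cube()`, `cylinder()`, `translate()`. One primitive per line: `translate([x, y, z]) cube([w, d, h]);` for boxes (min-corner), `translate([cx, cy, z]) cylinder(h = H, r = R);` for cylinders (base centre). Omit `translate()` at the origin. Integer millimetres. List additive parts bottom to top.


cube([220, 260, 20]);
translate([20, 40, 20]) cube([80, 200, 180]);


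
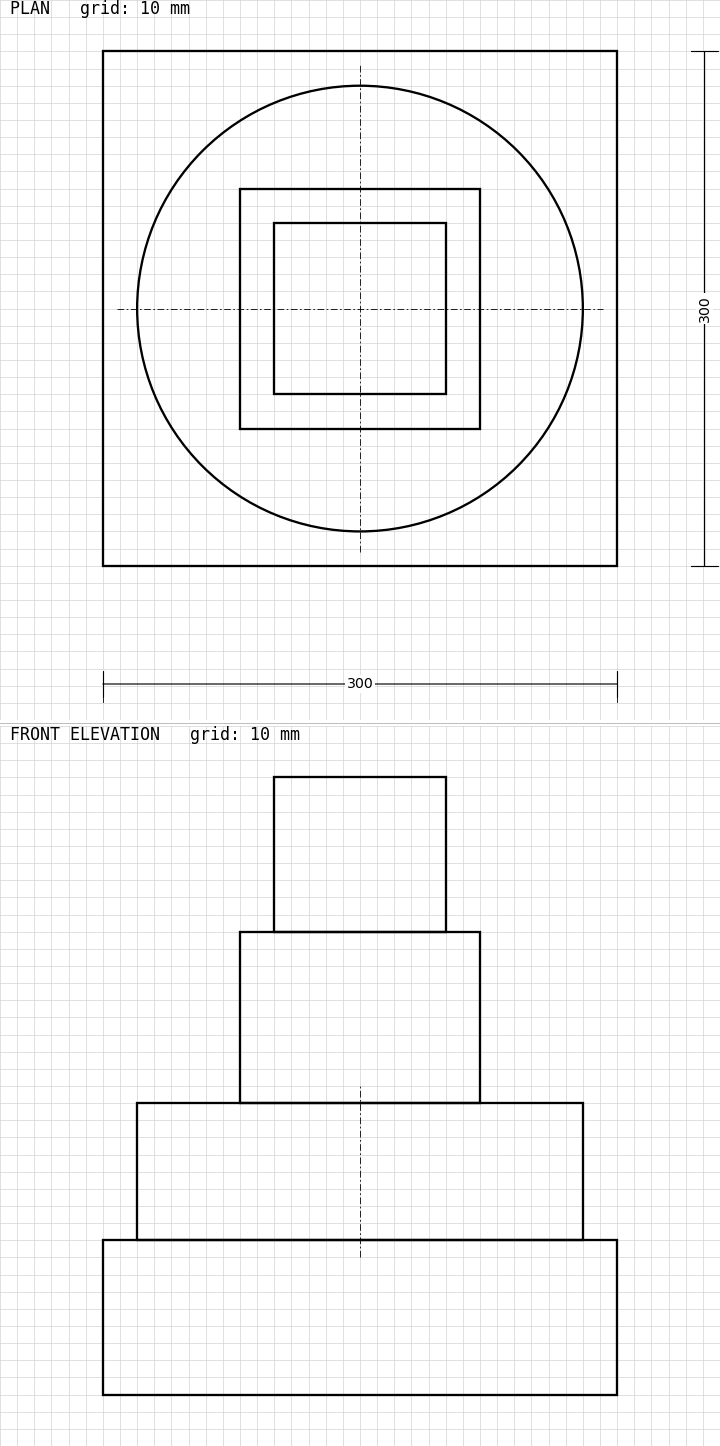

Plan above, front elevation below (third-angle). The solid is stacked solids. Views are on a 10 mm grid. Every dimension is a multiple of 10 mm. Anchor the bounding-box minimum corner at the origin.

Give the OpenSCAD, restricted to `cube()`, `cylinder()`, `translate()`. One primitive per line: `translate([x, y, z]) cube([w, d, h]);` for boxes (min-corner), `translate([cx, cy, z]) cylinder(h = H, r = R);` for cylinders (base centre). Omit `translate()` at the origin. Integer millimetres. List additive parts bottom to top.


cube([300, 300, 90]);
translate([150, 150, 90]) cylinder(h = 80, r = 130);
translate([80, 80, 170]) cube([140, 140, 100]);
translate([100, 100, 270]) cube([100, 100, 90]);
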